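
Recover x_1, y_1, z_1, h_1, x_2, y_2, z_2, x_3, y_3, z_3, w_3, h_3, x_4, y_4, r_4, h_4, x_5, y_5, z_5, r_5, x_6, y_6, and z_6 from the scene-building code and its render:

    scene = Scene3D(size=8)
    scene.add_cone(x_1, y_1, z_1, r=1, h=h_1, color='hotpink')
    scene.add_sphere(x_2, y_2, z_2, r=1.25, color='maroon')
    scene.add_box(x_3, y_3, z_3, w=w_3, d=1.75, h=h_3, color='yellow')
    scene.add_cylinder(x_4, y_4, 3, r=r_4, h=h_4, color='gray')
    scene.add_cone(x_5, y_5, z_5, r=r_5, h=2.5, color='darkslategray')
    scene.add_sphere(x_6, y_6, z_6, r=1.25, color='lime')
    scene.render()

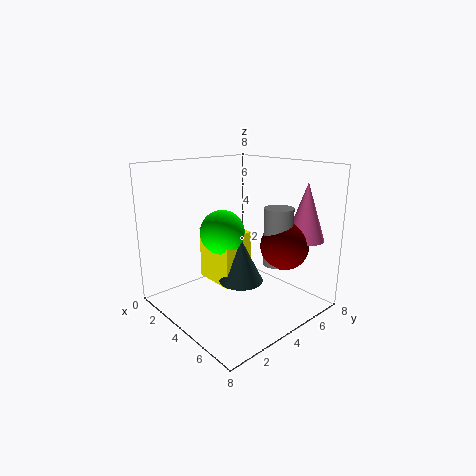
x_1 = 7
y_1 = 6
z_1 = 4.25
h_1 = 3
x_2 = 6.5
y_2 = 5
z_2 = 4
x_3 = 1.75
y_3 = 3
z_3 = 1.25
w_3 = 2.5
h_3 = 3
x_4 = 6.25
y_4 = 4.75
r_4 = 0.75
h_4 = 3
x_5 = 4.25
y_5 = 4
z_5 = 1.5
r_5 = 1.25
x_6 = 3.25
y_6 = 3.5
z_6 = 4.25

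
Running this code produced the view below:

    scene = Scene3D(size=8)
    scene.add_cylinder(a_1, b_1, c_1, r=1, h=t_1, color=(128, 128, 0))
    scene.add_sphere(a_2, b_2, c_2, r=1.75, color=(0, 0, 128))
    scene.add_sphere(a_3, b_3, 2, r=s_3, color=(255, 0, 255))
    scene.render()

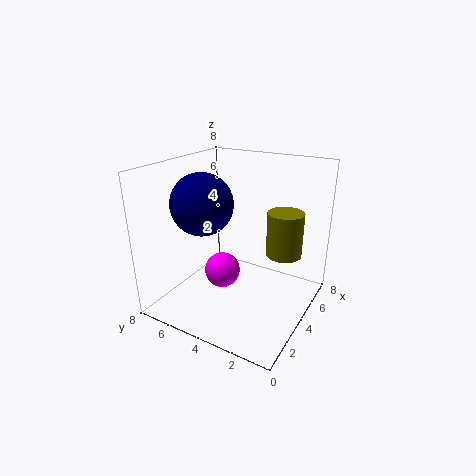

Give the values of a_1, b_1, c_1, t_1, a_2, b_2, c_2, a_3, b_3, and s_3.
a_1 = 5.25, b_1 = 1.75, c_1 = 3, t_1 = 2.5, a_2 = 3.5, b_2 = 6, c_2 = 5.75, a_3 = 3.5, b_3 = 4.75, s_3 = 1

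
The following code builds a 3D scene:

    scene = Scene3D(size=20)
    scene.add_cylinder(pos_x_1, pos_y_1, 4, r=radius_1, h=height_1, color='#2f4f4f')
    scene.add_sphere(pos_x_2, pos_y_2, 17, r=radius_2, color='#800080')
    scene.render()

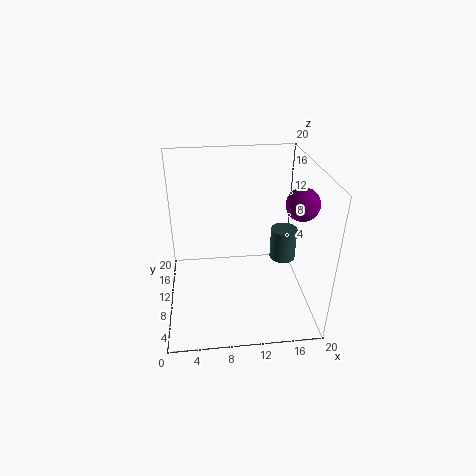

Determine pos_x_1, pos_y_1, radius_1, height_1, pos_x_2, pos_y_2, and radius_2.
pos_x_1 = 17.5, pos_y_1 = 13.5, radius_1 = 2, height_1 = 5, pos_x_2 = 17, pos_y_2 = 5, radius_2 = 2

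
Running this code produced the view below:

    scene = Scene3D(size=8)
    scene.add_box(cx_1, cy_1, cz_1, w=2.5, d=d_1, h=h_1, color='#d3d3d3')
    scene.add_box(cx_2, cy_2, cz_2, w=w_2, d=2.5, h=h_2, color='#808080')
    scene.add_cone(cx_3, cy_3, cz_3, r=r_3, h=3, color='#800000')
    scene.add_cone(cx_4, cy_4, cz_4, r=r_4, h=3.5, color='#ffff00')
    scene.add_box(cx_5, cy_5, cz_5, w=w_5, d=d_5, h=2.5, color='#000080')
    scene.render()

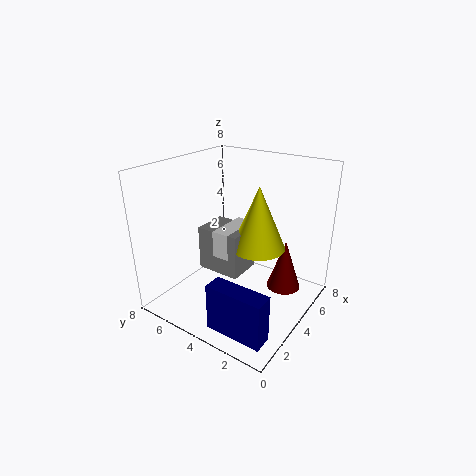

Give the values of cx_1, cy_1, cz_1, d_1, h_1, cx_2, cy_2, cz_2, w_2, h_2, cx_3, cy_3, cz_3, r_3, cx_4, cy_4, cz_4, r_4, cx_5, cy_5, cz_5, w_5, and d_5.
cx_1 = 3
cy_1 = 4
cz_1 = 3
d_1 = 1
h_1 = 1.5
cx_2 = 3
cy_2 = 3.5
cz_2 = 2
w_2 = 2
h_2 = 2.5
cx_3 = 6
cy_3 = 2
cz_3 = 0.5
r_3 = 1
cx_4 = 4.5
cy_4 = 3
cz_4 = 3.5
r_4 = 1.5
cx_5 = 0.5
cy_5 = 0.5
cz_5 = 0.5
w_5 = 1
d_5 = 3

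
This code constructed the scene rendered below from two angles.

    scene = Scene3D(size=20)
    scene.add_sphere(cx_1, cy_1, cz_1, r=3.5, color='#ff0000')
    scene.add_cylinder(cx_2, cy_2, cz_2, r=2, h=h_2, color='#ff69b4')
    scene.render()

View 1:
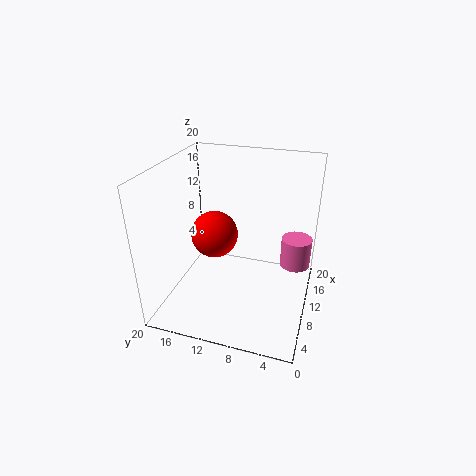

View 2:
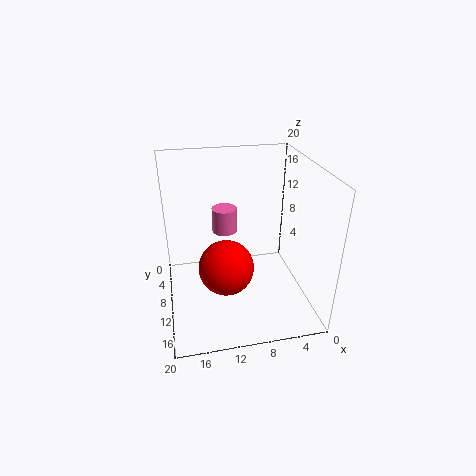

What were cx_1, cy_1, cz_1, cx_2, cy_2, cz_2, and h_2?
cx_1 = 12.5, cy_1 = 14.5, cz_1 = 8.5, cx_2 = 10.5, cy_2 = 2, cz_2 = 7, h_2 = 4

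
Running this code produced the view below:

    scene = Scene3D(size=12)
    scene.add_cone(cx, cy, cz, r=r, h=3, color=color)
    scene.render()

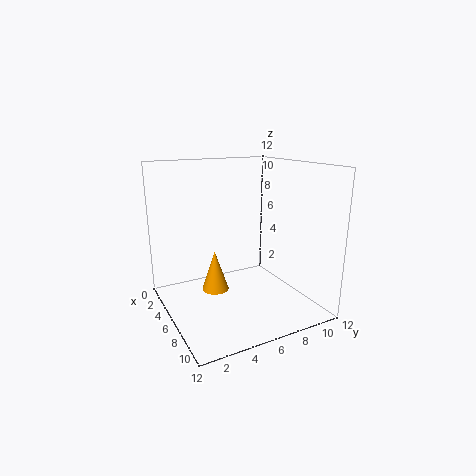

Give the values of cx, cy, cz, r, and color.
cx = 8, cy = 3, cz = 3, r = 1, color = 'orange'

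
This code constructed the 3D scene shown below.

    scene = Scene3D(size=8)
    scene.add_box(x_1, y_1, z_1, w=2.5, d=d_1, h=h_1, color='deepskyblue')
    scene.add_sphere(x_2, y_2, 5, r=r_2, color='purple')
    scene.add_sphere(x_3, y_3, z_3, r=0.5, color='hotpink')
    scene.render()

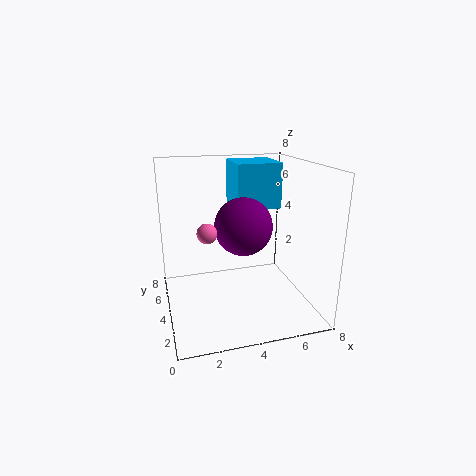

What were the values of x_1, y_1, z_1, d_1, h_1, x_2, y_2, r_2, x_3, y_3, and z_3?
x_1 = 4; y_1 = 4; z_1 = 5.5; d_1 = 2.5; h_1 = 2.5; x_2 = 4; y_2 = 3; r_2 = 1.5; x_3 = 2; y_3 = 2.5; z_3 = 5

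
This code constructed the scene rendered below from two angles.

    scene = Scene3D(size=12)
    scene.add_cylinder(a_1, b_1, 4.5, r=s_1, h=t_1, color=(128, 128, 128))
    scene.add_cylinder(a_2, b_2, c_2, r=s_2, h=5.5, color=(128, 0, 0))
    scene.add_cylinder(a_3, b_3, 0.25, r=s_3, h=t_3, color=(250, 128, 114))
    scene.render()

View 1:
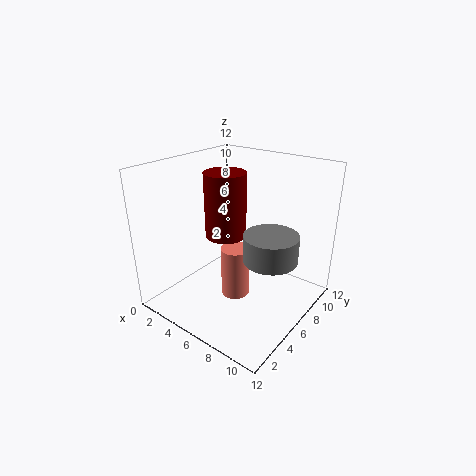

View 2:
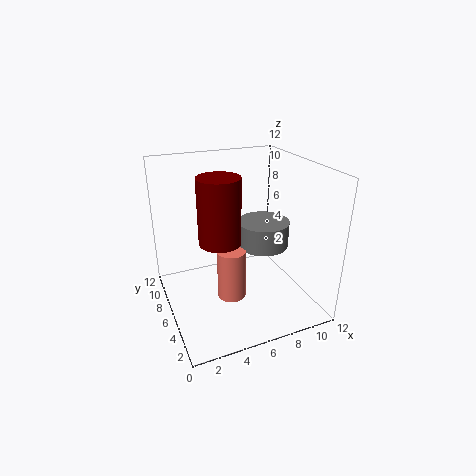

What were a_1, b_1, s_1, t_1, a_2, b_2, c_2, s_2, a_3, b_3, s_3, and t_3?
a_1 = 8.75
b_1 = 6.75
s_1 = 2.25
t_1 = 2.25
a_2 = 4.5
b_2 = 6.25
c_2 = 5.75
s_2 = 1.75
a_3 = 5.5
b_3 = 6.25
s_3 = 1.25
t_3 = 4.5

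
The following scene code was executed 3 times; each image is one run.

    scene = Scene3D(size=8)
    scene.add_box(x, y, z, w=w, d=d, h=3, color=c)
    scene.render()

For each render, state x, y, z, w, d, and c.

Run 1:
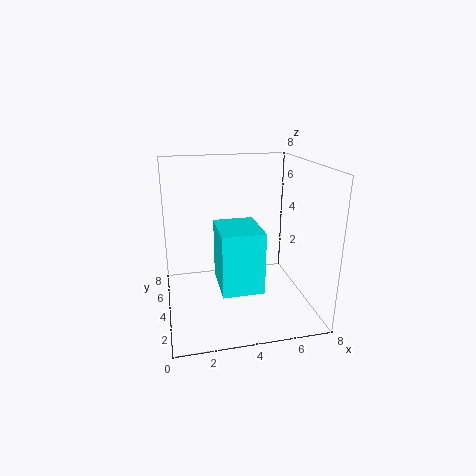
x = 2.5, y = 0.5, z = 2.5, w = 2, d = 2.5, c = 'cyan'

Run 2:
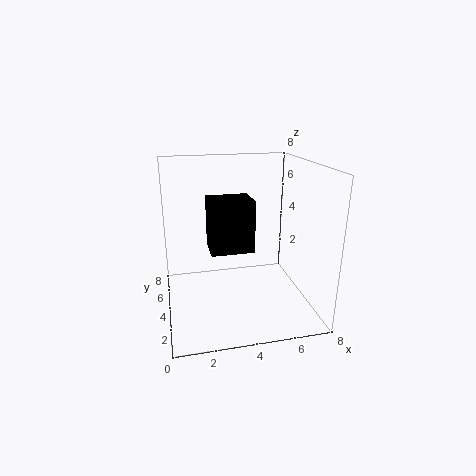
x = 2.5, y = 4, z = 3, w = 2.5, d = 2, c = 'black'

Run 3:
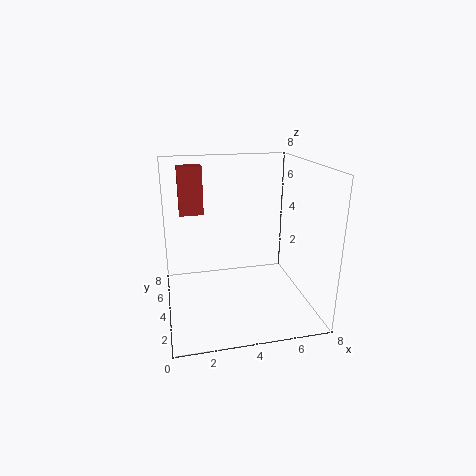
x = 1, y = 7, z = 4.5, w = 1.5, d = 1, c = 'brown'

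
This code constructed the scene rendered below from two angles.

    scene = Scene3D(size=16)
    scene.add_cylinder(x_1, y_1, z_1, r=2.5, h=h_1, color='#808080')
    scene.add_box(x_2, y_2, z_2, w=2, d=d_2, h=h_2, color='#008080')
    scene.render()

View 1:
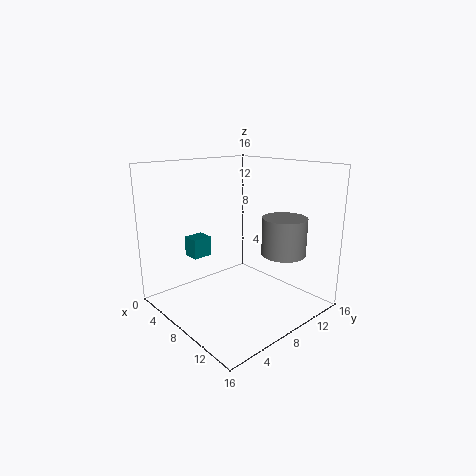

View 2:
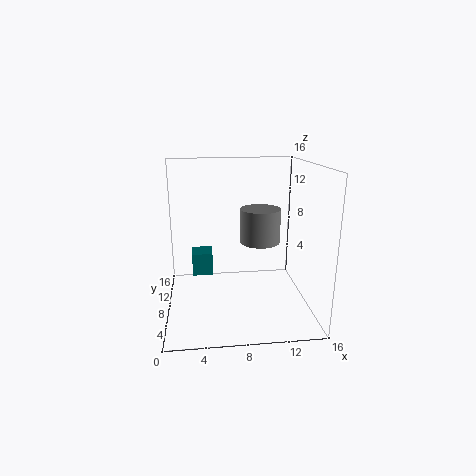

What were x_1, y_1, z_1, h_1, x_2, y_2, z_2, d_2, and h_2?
x_1 = 11.25; y_1 = 12; z_1 = 6; h_1 = 4.25; x_2 = 3; y_2 = 4.25; z_2 = 5.5; d_2 = 2.25; h_2 = 2.25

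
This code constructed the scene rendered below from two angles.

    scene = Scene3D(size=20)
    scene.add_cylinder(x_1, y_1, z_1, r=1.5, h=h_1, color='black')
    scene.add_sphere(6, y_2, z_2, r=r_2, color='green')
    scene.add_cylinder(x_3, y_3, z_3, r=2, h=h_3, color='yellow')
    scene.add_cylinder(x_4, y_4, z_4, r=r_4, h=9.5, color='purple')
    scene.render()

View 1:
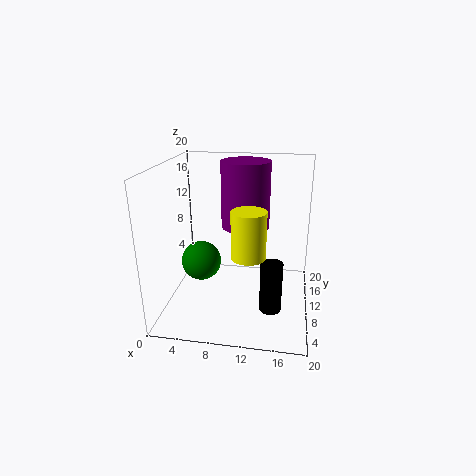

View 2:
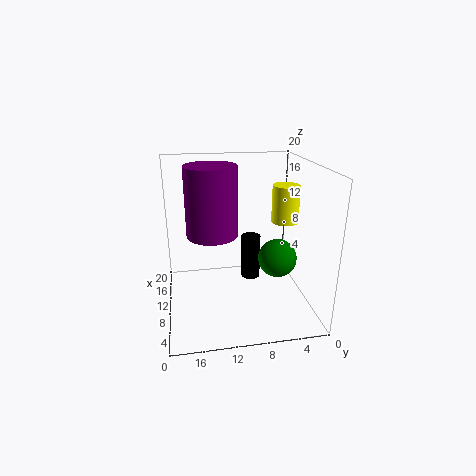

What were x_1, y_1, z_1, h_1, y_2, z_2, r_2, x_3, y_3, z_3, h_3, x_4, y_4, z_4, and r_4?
x_1 = 15; y_1 = 7; z_1 = 1; h_1 = 7; y_2 = 5.5; z_2 = 8.5; r_2 = 2.5; x_3 = 12.5; y_3 = 2.5; z_3 = 11; h_3 = 5.5; x_4 = 10.5; y_4 = 13.5; z_4 = 10.5; r_4 = 3.5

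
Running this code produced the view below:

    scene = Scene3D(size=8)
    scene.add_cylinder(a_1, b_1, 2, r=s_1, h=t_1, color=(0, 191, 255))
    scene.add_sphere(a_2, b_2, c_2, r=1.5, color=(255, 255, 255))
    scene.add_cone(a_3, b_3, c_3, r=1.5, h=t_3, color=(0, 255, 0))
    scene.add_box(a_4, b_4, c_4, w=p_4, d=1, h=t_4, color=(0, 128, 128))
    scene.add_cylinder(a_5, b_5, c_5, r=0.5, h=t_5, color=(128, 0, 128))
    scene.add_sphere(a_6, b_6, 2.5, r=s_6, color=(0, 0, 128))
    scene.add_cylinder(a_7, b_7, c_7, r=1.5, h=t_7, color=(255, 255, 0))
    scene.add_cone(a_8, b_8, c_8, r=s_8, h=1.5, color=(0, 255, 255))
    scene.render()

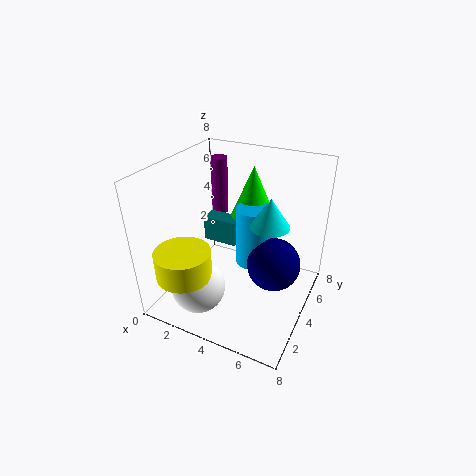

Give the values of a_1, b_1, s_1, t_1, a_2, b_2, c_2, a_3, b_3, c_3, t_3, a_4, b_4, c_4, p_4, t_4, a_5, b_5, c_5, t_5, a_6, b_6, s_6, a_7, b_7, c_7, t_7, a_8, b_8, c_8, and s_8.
a_1 = 4.5
b_1 = 5
s_1 = 1
t_1 = 3.5
a_2 = 2.5
b_2 = 2
c_2 = 1.5
a_3 = 4
b_3 = 6
c_3 = 4
t_3 = 3.5
a_4 = 1.5
b_4 = 4.5
c_4 = 3
p_4 = 2
t_4 = 1.5
a_5 = 1.5
b_5 = 6.5
c_5 = 4
t_5 = 3.5
a_6 = 6
b_6 = 4.5
s_6 = 1.5
a_7 = 2
b_7 = 1.5
c_7 = 2.5
t_7 = 1.5
a_8 = 6
b_8 = 3.5
c_8 = 5.5
s_8 = 1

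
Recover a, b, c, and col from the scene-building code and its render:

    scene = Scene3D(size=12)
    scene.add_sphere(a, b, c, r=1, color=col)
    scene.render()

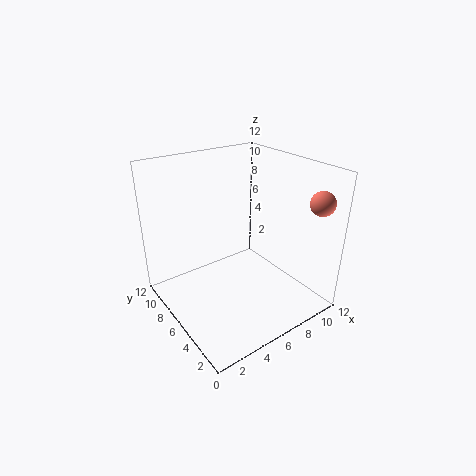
a = 11; b = 1.75; c = 9.25; col = 'salmon'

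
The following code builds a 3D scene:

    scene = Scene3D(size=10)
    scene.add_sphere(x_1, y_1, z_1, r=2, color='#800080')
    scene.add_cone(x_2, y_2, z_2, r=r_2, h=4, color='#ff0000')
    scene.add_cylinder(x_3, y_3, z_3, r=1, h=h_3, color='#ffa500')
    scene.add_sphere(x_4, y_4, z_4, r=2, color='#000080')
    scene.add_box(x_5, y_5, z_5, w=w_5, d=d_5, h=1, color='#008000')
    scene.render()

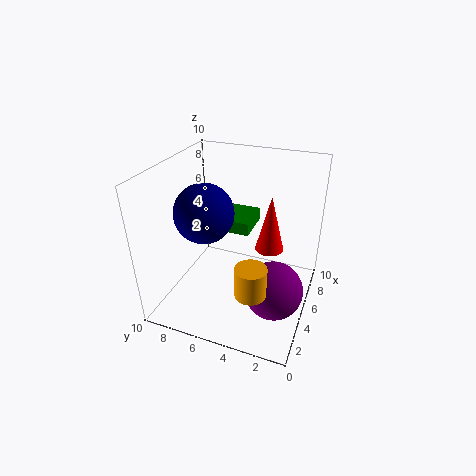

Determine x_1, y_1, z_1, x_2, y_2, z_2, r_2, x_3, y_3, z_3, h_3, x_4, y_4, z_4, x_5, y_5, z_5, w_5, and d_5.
x_1 = 4; y_1 = 2; z_1 = 2; x_2 = 6; y_2 = 3; z_2 = 4; r_2 = 1; x_3 = 2; y_3 = 3; z_3 = 3; h_3 = 2; x_4 = 4; y_4 = 7; z_4 = 7; x_5 = 7; y_5 = 5; z_5 = 4; w_5 = 3; d_5 = 3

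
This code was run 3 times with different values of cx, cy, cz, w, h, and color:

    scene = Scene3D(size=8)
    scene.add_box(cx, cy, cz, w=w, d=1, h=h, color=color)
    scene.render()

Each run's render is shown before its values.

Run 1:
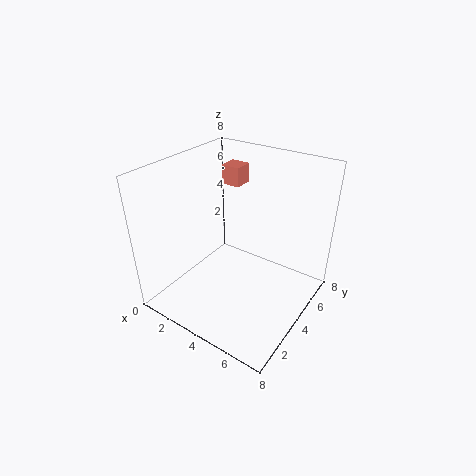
cx = 3, cy = 4, cz = 7, w = 1, h = 1, color = 'salmon'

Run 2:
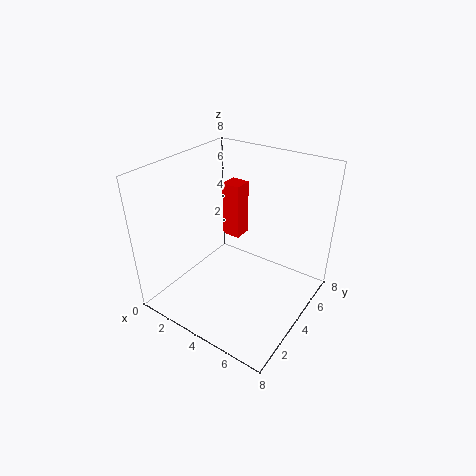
cx = 3, cy = 4, cz = 4, w = 1, h = 3, color = 'red'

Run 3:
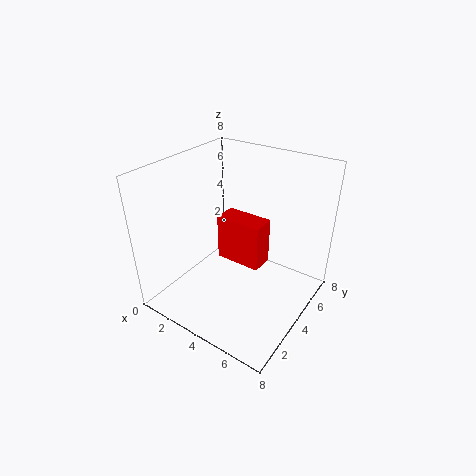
cx = 5, cy = 1, cz = 5, w = 2, h = 2, color = 'red'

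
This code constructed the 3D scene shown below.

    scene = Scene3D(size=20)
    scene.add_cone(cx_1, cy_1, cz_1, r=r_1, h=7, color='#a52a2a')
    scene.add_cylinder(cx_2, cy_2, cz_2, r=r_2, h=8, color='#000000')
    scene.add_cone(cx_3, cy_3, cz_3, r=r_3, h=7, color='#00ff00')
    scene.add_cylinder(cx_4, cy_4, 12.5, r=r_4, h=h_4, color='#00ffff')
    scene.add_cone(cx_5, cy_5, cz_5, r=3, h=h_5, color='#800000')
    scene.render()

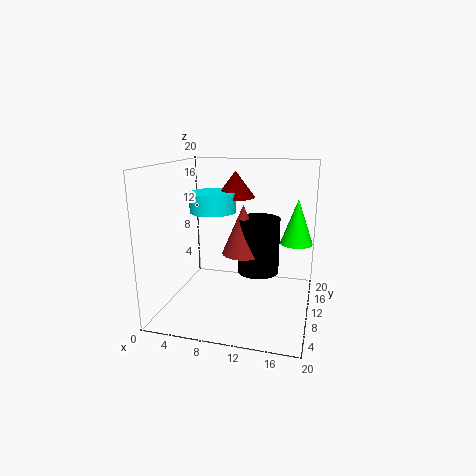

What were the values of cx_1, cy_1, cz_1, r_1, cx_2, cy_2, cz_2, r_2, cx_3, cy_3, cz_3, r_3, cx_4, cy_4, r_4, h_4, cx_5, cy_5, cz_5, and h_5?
cx_1 = 10.5, cy_1 = 11, cz_1 = 7.5, r_1 = 3, cx_2 = 12.5, cy_2 = 12, cz_2 = 4.5, r_2 = 3, cx_3 = 17.5, cy_3 = 17, cz_3 = 7.5, r_3 = 2.5, cx_4 = 5, cy_4 = 14, r_4 = 3.5, h_4 = 3, cx_5 = 8, cy_5 = 16, cz_5 = 14.5, h_5 = 4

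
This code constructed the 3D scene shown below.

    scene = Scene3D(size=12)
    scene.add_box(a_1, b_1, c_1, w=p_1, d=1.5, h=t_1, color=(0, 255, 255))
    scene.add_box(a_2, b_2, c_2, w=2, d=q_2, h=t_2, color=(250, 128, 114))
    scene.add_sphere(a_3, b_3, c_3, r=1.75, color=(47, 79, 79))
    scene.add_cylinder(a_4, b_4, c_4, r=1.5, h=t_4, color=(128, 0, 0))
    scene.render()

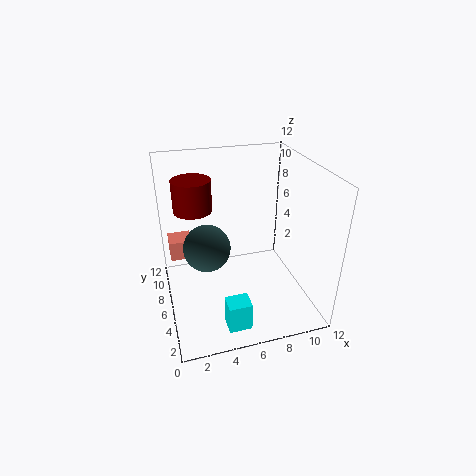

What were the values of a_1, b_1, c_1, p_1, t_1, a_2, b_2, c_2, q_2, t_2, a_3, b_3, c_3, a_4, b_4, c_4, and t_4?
a_1 = 3.75; b_1 = 0.5; c_1 = 1.25; p_1 = 1.75; t_1 = 2.25; a_2 = 0.5; b_2 = 8.25; c_2 = 3.25; q_2 = 2; t_2 = 1.75; a_3 = 3; b_3 = 4; c_3 = 6.75; a_4 = 2.5; b_4 = 6.5; c_4 = 8.75; t_4 = 2.5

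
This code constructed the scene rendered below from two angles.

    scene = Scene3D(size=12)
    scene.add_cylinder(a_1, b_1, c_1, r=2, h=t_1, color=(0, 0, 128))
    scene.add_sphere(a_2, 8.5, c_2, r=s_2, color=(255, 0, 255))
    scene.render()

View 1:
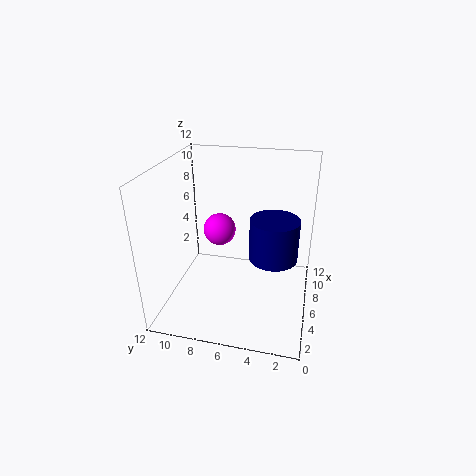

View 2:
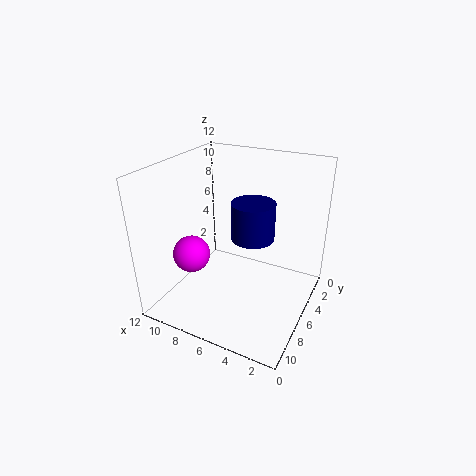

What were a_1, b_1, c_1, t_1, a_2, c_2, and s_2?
a_1 = 6; b_1 = 3; c_1 = 4.5; t_1 = 3.5; a_2 = 9; c_2 = 5; s_2 = 1.5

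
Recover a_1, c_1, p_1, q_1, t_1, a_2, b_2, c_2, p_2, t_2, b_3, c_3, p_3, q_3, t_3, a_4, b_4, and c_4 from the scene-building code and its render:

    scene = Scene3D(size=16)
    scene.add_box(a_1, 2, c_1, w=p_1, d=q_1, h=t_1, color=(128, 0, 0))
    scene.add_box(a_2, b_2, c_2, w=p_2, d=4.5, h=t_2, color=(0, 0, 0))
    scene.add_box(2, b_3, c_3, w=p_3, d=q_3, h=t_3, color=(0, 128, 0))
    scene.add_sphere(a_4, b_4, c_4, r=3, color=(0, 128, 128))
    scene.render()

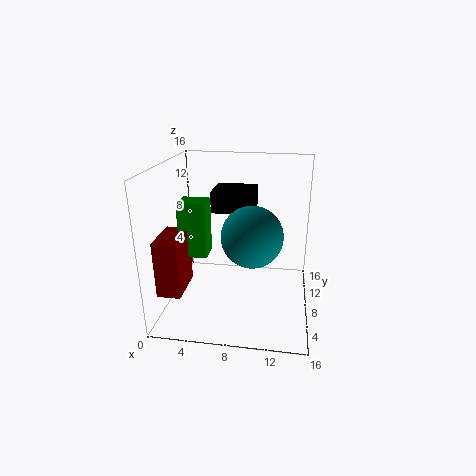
a_1 = 0.5; c_1 = 3.5; p_1 = 2.5; q_1 = 4.5; t_1 = 6; a_2 = 4.5; b_2 = 10; c_2 = 10; p_2 = 5; t_2 = 2.5; b_3 = 5.5; c_3 = 6.5; p_3 = 3; q_3 = 2.5; t_3 = 6; a_4 = 10; b_4 = 4; c_4 = 10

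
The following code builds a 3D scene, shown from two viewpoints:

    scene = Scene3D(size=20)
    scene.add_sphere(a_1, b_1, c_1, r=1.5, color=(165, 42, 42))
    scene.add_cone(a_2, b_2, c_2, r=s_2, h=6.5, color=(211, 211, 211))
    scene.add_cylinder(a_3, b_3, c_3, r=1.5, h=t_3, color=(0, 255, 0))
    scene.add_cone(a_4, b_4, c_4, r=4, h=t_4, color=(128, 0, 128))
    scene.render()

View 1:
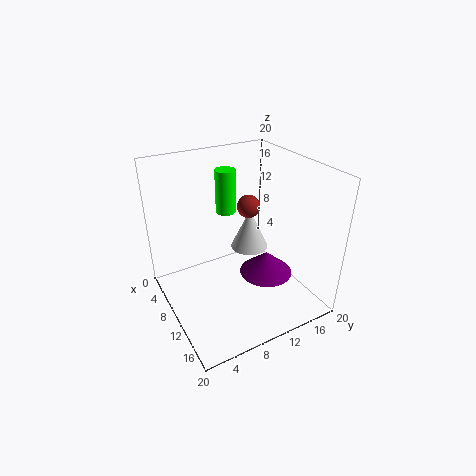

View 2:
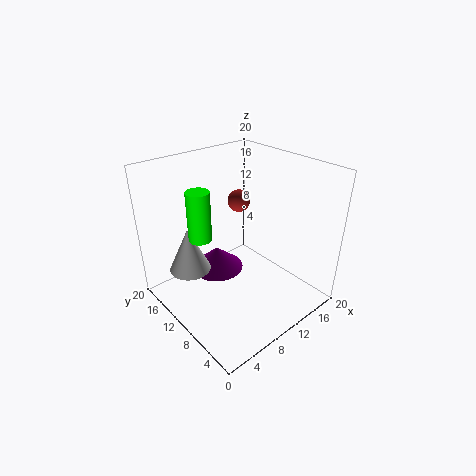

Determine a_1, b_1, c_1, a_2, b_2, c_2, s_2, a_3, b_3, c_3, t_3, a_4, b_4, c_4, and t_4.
a_1 = 11; b_1 = 11; c_1 = 15; a_2 = 5; b_2 = 15; c_2 = 4.5; s_2 = 3; a_3 = 4.5; b_3 = 11; c_3 = 11.5; t_3 = 6.5; a_4 = 10; b_4 = 15; c_4 = 2.5; t_4 = 3.5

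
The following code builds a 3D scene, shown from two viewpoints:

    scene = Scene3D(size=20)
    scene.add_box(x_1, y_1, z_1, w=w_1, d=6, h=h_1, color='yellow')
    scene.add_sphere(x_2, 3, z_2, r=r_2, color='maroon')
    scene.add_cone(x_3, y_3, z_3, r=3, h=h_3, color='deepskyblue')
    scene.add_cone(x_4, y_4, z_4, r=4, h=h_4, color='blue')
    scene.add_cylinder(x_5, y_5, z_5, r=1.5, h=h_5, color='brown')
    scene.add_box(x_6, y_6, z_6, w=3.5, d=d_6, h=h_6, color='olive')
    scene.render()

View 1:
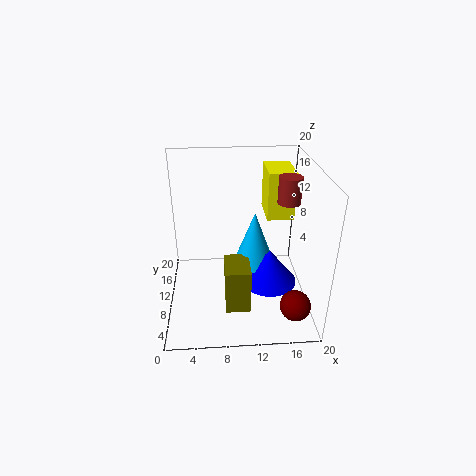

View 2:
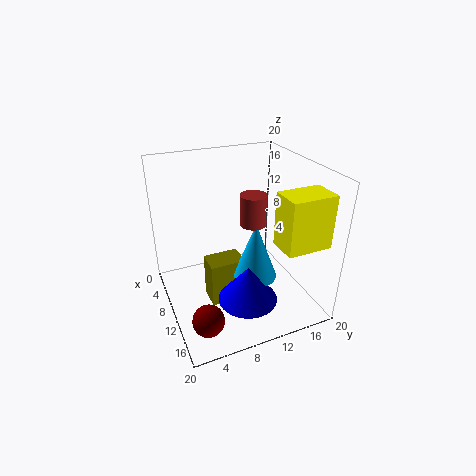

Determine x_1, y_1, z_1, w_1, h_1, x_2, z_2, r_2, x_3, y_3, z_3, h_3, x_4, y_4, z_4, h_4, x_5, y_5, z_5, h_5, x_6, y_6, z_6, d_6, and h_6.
x_1 = 14.5; y_1 = 13; z_1 = 11; w_1 = 4; h_1 = 7; x_2 = 17; z_2 = 3.5; r_2 = 2; x_3 = 12.5; y_3 = 11.5; z_3 = 5; h_3 = 8; x_4 = 14.5; y_4 = 9.5; z_4 = 3; h_4 = 5; x_5 = 16.5; y_5 = 9; z_5 = 15.5; h_5 = 3.5; x_6 = 8; y_6 = 5.5; z_6 = 0.5; d_6 = 5; h_6 = 6.5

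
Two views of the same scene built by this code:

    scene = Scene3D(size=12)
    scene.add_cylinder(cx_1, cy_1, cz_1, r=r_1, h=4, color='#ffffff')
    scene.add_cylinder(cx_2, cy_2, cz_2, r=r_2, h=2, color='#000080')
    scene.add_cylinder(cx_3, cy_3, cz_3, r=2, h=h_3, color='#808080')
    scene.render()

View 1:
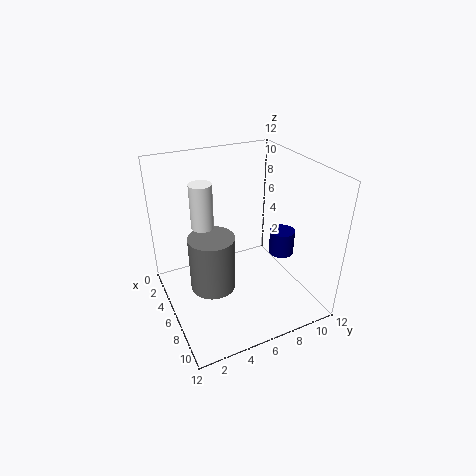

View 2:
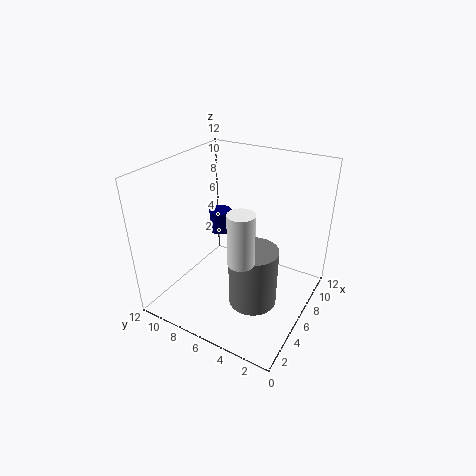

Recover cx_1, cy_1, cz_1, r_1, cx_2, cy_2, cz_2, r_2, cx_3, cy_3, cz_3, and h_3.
cx_1 = 3; cy_1 = 4; cz_1 = 6; r_1 = 1; cx_2 = 8; cy_2 = 9; cz_2 = 5; r_2 = 1; cx_3 = 5; cy_3 = 4; cz_3 = 1; h_3 = 5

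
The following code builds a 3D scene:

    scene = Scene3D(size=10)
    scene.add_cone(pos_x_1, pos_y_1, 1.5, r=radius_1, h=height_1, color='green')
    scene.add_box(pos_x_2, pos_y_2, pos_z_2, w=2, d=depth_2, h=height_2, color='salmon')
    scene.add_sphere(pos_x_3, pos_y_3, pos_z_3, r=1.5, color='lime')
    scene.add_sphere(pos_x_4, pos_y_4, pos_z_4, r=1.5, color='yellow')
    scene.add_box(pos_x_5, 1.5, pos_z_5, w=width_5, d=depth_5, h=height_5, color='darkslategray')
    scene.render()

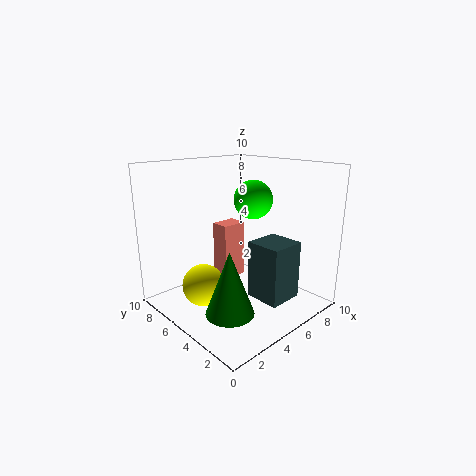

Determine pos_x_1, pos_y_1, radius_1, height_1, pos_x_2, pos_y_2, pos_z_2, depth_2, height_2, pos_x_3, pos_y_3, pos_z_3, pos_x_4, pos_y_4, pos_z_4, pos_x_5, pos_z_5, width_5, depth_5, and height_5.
pos_x_1 = 2, pos_y_1 = 2.5, radius_1 = 1.5, height_1 = 4, pos_x_2 = 6, pos_y_2 = 7.5, pos_z_2 = 0.5, depth_2 = 1.5, height_2 = 4.5, pos_x_3 = 8, pos_y_3 = 6.5, pos_z_3 = 7, pos_x_4 = 3, pos_y_4 = 6.5, pos_z_4 = 1.5, pos_x_5 = 5, pos_z_5 = 1, width_5 = 2.5, depth_5 = 2.5, height_5 = 4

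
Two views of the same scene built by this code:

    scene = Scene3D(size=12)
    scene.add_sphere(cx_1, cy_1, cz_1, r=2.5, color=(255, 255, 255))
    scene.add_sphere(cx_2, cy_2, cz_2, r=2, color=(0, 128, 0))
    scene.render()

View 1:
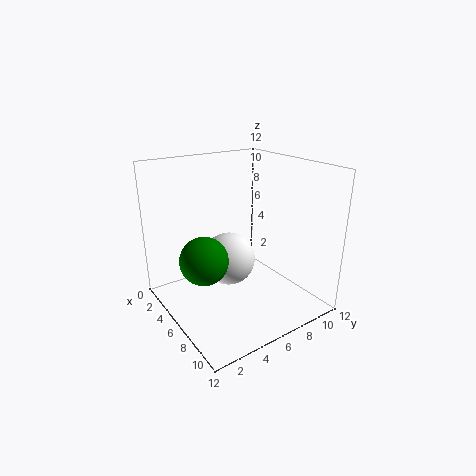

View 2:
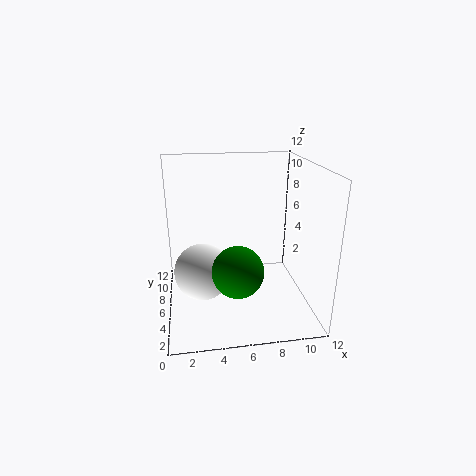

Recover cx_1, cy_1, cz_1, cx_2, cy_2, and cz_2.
cx_1 = 3, cy_1 = 7, cz_1 = 2.5, cx_2 = 5.5, cy_2 = 3, cz_2 = 4.5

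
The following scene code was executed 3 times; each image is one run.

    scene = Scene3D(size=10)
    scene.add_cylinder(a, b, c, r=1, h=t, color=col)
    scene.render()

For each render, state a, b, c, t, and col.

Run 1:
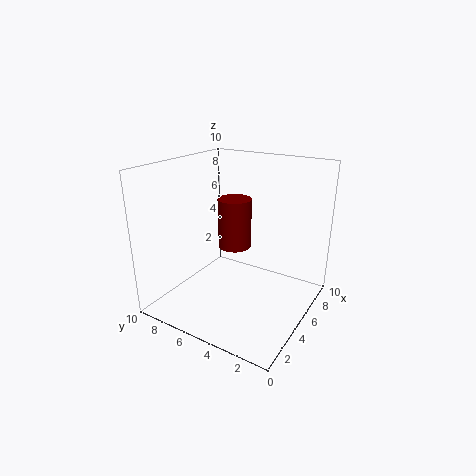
a = 3, b = 4, c = 5.5, t = 3, col = 'maroon'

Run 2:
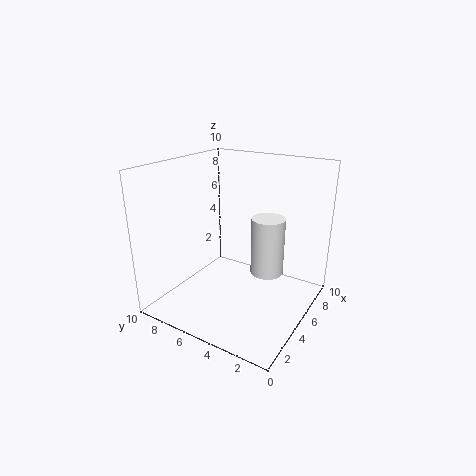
a = 3.5, b = 2, c = 4, t = 3.5, col = 'white'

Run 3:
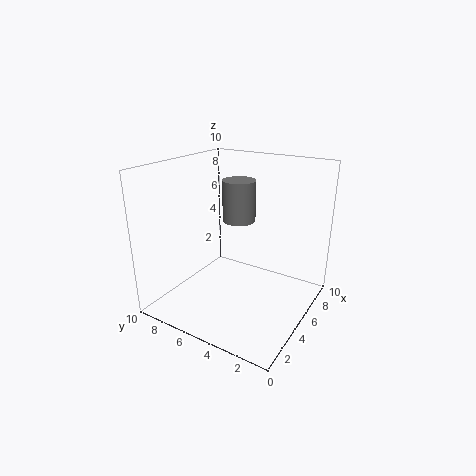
a = 3.5, b = 4, c = 7, t = 2.5, col = 'gray'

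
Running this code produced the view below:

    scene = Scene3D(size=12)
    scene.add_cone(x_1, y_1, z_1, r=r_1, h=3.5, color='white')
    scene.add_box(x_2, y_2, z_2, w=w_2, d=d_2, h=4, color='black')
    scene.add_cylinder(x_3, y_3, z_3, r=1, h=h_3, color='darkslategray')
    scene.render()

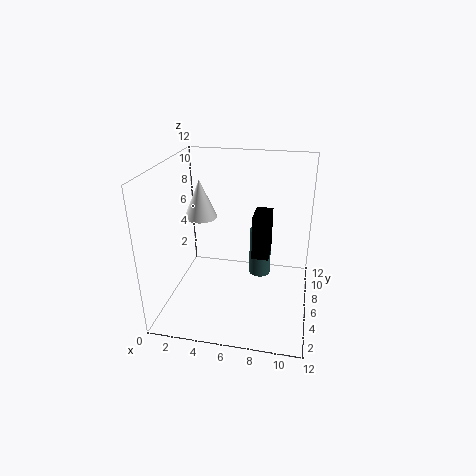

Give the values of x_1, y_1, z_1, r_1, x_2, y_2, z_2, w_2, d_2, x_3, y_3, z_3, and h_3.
x_1 = 2, y_1 = 8.5, z_1 = 6.5, r_1 = 1.5, x_2 = 7, y_2 = 7, z_2 = 3.5, w_2 = 1.5, d_2 = 2.5, x_3 = 7.5, y_3 = 9, z_3 = 1, h_3 = 4.5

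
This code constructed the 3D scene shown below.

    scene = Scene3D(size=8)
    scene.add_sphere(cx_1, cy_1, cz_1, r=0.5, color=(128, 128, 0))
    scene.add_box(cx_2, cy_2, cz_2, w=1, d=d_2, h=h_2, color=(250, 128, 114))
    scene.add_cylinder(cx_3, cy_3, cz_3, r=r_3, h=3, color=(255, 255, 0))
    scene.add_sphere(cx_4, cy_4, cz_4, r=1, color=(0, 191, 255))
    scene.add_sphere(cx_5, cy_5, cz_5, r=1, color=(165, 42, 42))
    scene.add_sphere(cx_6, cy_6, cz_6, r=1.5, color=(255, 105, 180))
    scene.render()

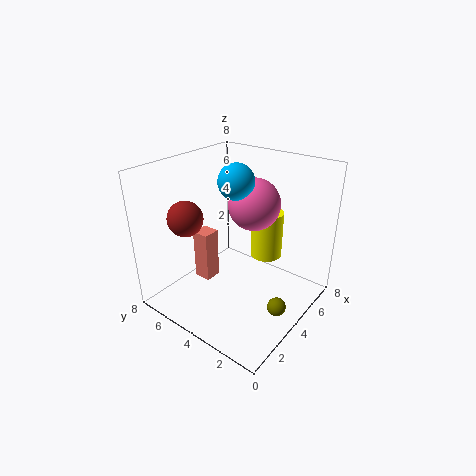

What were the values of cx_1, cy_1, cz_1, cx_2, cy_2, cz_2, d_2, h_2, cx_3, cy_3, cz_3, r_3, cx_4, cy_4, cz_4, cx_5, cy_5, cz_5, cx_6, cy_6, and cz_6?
cx_1 = 3.5; cy_1 = 1; cz_1 = 1; cx_2 = 3; cy_2 = 5.5; cz_2 = 1; d_2 = 1; h_2 = 3; cx_3 = 7; cy_3 = 4; cz_3 = 1.5; r_3 = 1; cx_4 = 4.5; cy_4 = 4.5; cz_4 = 7; cx_5 = 2.5; cy_5 = 6.5; cz_5 = 5; cx_6 = 5.5; cy_6 = 4; cz_6 = 5.5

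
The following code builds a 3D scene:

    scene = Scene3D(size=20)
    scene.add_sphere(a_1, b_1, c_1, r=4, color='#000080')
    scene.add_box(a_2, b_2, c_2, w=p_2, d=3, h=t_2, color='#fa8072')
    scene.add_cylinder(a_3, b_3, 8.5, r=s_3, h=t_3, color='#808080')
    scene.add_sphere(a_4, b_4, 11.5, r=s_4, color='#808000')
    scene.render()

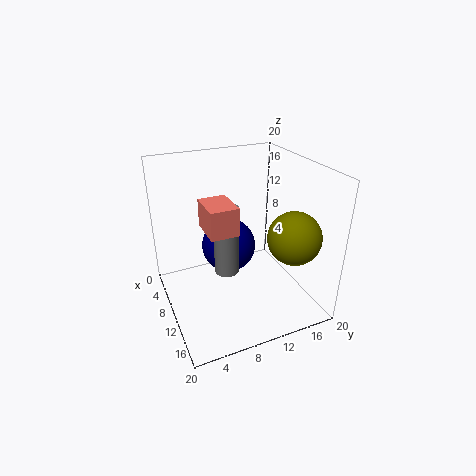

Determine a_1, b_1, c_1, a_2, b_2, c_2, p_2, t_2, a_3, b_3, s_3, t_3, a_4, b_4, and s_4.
a_1 = 6.5
b_1 = 10
c_1 = 7
a_2 = 15.5
b_2 = 3
c_2 = 16
p_2 = 4
t_2 = 3
a_3 = 14.5
b_3 = 6.5
s_3 = 1.5
t_3 = 8.5
a_4 = 15.5
b_4 = 15.5
s_4 = 3.5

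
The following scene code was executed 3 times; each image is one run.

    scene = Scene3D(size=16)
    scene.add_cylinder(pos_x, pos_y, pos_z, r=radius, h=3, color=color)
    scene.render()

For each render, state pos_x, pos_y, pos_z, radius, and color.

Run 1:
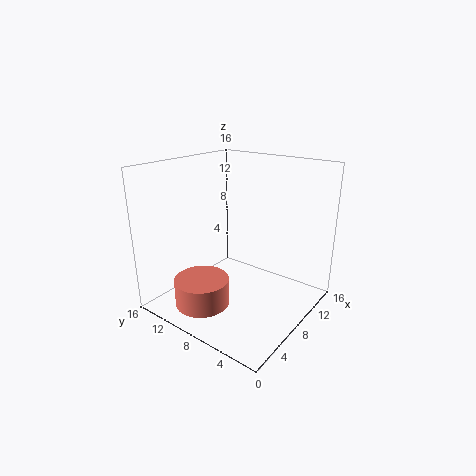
pos_x = 4; pos_y = 10; pos_z = 1; radius = 3; color = 'salmon'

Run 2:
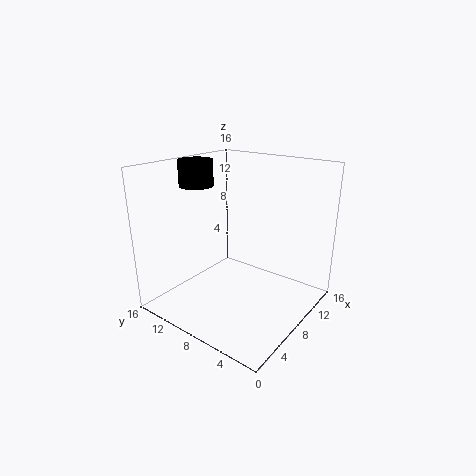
pos_x = 8; pos_y = 14; pos_z = 13; radius = 2; color = 'black'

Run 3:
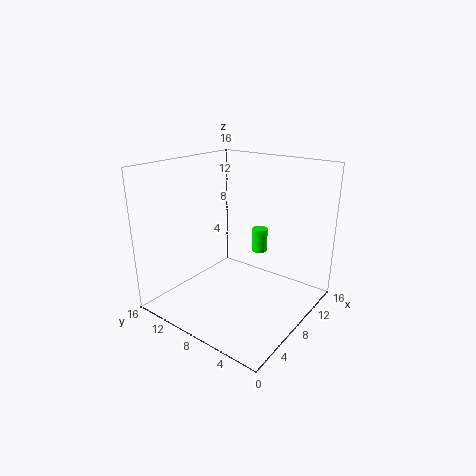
pos_x = 14; pos_y = 9; pos_z = 4; radius = 1; color = 'lime'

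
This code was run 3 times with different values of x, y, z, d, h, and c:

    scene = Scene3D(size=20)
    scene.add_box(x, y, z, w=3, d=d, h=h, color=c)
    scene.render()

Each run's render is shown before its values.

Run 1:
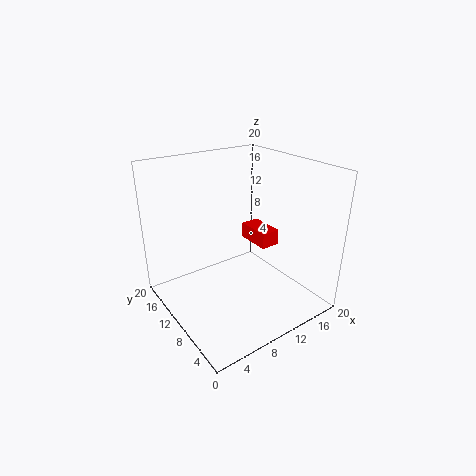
x = 15.5; y = 11; z = 6; d = 5.5; h = 2.5; c = 'red'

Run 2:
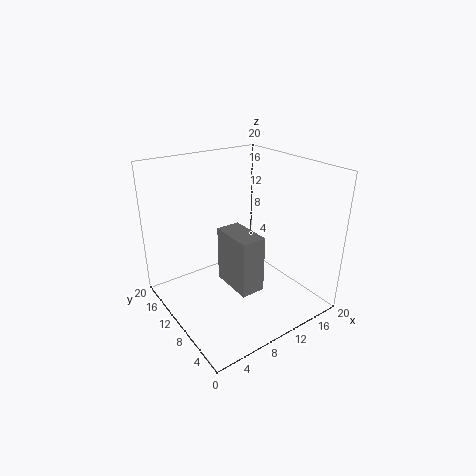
x = 5.5; y = 2.5; z = 6.5; d = 5.5; h = 7; c = 'gray'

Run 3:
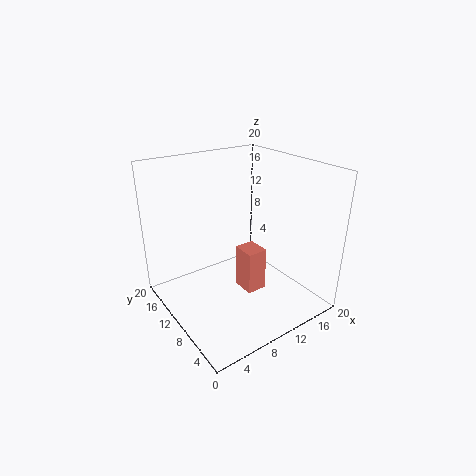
x = 11; y = 8.5; z = 1; d = 3.5; h = 6.5; c = 'salmon'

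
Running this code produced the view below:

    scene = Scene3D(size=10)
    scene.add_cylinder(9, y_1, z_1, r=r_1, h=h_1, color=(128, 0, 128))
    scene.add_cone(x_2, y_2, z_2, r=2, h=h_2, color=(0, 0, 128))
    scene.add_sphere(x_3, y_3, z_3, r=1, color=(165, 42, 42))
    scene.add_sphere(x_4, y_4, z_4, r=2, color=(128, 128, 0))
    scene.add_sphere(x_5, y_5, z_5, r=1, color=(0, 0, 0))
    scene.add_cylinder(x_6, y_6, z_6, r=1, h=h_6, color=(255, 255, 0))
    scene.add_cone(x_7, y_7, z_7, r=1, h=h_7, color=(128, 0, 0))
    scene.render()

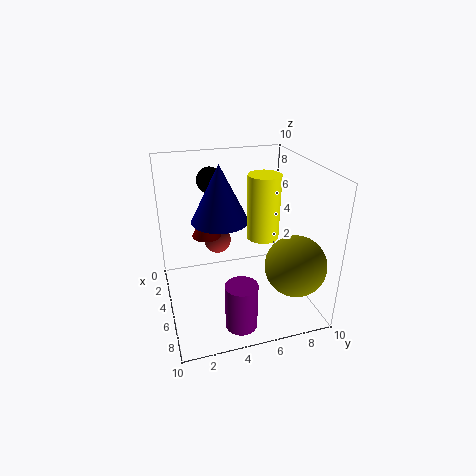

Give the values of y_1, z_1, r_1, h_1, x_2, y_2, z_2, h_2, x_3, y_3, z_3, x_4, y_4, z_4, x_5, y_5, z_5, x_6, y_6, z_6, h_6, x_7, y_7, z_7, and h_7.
y_1 = 4
z_1 = 1
r_1 = 1
h_1 = 3
x_2 = 4
y_2 = 4
z_2 = 6
h_2 = 4
x_3 = 3
y_3 = 4
z_3 = 4
x_4 = 8
y_4 = 8
z_4 = 4
x_5 = 1
y_5 = 4
z_5 = 8
x_6 = 7
y_6 = 6
z_6 = 6
h_6 = 4
x_7 = 4
y_7 = 3
z_7 = 5
h_7 = 2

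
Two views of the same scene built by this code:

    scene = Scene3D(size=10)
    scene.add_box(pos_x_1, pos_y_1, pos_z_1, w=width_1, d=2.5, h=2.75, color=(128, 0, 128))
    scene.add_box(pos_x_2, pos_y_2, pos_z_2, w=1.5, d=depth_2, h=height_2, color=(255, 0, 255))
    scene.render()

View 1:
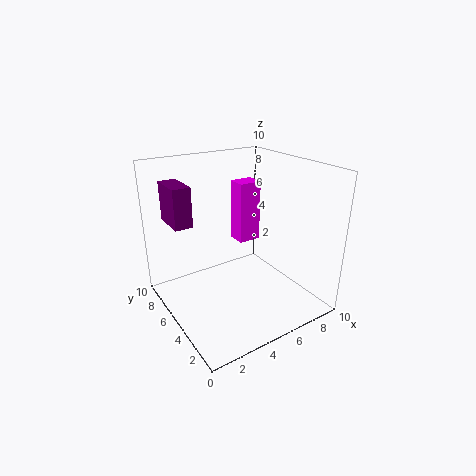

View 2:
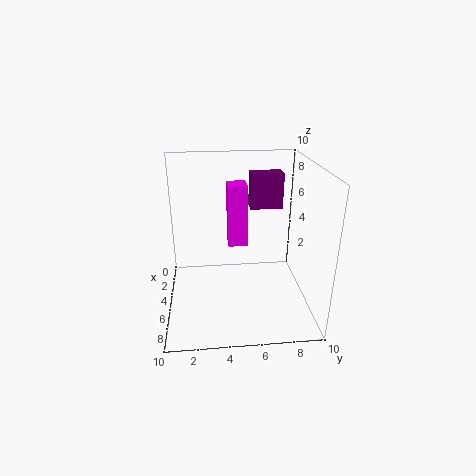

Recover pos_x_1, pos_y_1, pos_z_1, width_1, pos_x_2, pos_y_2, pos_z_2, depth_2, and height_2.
pos_x_1 = 1
pos_y_1 = 6.25
pos_z_1 = 6
width_1 = 1.25
pos_x_2 = 4.75
pos_y_2 = 4.25
pos_z_2 = 5
depth_2 = 1.25
height_2 = 4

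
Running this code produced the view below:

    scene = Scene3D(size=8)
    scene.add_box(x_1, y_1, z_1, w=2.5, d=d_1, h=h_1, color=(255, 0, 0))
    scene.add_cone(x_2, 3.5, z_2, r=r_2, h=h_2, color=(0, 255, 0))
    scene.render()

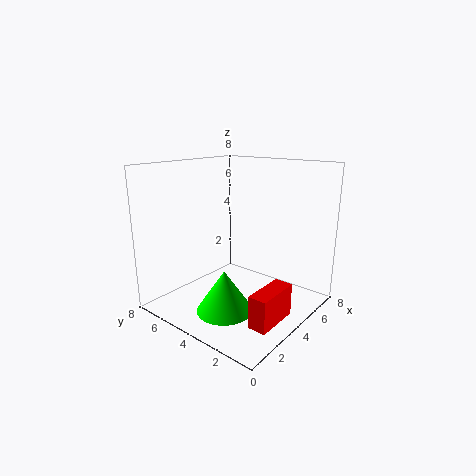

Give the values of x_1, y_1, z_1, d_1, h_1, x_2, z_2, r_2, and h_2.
x_1 = 2
y_1 = 0.75
z_1 = 0.25
d_1 = 1
h_1 = 1.75
x_2 = 2.25
z_2 = 0.5
r_2 = 1.5
h_2 = 2.25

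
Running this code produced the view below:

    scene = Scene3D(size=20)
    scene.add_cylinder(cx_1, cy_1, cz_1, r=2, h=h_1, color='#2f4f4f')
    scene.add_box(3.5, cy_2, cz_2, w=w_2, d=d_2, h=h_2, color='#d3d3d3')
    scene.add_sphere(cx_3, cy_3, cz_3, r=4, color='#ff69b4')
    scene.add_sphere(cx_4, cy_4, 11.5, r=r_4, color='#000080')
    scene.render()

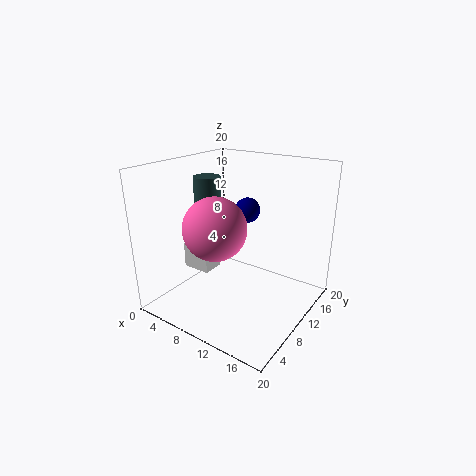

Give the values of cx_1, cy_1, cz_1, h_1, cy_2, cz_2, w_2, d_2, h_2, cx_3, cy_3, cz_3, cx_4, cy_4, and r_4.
cx_1 = 3.5; cy_1 = 11.5; cz_1 = 8; h_1 = 9.5; cy_2 = 6; cz_2 = 5.5; w_2 = 4; d_2 = 3; h_2 = 3.5; cx_3 = 10; cy_3 = 5; cz_3 = 13; cx_4 = 7; cy_4 = 17; r_4 = 2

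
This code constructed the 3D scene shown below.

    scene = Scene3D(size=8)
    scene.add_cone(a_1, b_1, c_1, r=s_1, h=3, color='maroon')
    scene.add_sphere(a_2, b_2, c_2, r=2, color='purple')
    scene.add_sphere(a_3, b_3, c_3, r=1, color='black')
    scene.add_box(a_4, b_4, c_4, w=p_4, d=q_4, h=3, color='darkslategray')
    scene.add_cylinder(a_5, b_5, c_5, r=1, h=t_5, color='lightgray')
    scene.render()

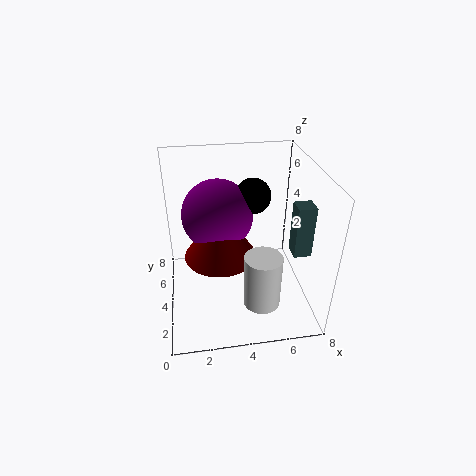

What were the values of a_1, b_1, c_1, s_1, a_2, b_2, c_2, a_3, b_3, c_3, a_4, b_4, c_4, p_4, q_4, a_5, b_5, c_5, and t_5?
a_1 = 3, b_1 = 4, c_1 = 3, s_1 = 2, a_2 = 3, b_2 = 5, c_2 = 5, a_3 = 5, b_3 = 5, c_3 = 6, a_4 = 7, b_4 = 3, c_4 = 3, p_4 = 1, q_4 = 1, a_5 = 5, b_5 = 2, c_5 = 1, t_5 = 3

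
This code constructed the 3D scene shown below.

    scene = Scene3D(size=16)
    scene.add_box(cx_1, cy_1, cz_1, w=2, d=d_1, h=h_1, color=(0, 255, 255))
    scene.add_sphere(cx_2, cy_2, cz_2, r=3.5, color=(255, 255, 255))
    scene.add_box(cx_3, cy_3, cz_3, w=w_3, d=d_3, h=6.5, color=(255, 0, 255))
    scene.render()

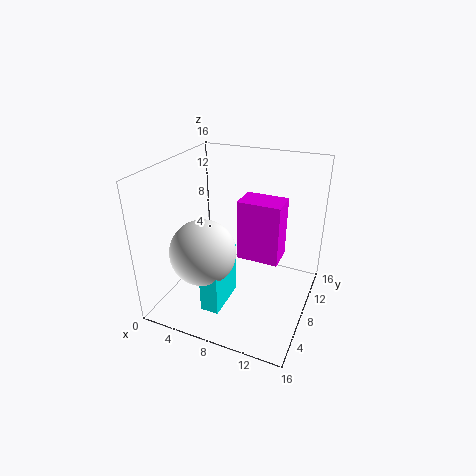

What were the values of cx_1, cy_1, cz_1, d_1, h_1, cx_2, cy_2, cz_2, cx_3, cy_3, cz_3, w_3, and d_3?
cx_1 = 6
cy_1 = 2.5
cz_1 = 1.5
d_1 = 5
h_1 = 6
cx_2 = 5.5
cy_2 = 4.5
cz_2 = 7.5
cx_3 = 8.5
cy_3 = 6.5
cz_3 = 6.5
w_3 = 4.5
d_3 = 3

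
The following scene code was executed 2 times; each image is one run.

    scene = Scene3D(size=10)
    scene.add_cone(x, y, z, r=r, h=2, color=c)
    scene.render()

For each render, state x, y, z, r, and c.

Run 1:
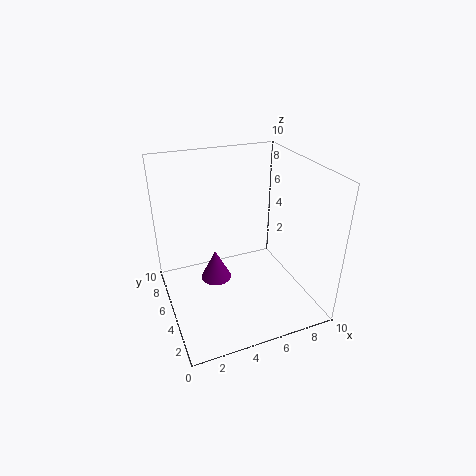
x = 3; y = 4; z = 3; r = 1; c = 'purple'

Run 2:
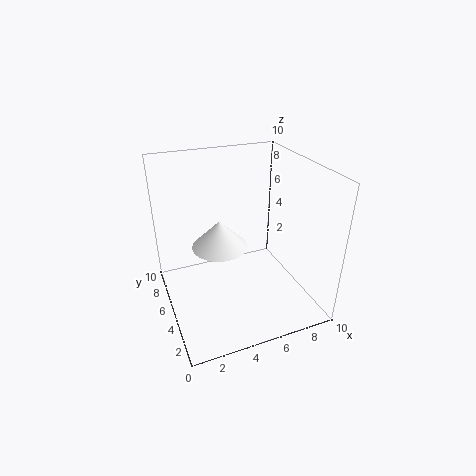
x = 4; y = 6; z = 4; r = 2; c = 'white'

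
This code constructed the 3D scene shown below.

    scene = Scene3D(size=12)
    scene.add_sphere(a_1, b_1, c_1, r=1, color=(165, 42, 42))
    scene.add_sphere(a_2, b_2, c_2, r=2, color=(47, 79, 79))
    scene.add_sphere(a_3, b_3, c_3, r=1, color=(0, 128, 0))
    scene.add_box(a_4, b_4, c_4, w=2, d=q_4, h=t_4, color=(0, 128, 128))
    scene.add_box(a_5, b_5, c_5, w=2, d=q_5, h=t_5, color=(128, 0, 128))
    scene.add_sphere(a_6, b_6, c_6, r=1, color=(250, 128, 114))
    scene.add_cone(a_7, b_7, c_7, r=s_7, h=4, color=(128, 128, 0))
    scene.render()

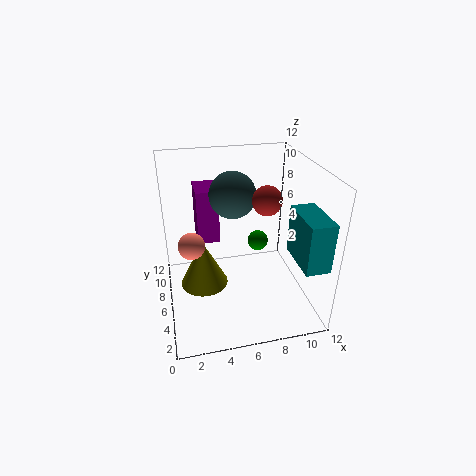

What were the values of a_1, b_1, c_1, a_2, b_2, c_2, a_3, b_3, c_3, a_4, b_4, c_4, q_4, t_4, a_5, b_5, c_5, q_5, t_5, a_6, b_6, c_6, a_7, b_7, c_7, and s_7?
a_1 = 7, b_1 = 2, c_1 = 11, a_2 = 6, b_2 = 8, c_2 = 9, a_3 = 9, b_3 = 10, c_3 = 3, a_4 = 10, b_4 = 1, c_4 = 5, q_4 = 4, t_4 = 4, a_5 = 3, b_5 = 9, c_5 = 4, q_5 = 3, t_5 = 5, a_6 = 2, b_6 = 4, c_6 = 7, a_7 = 3, b_7 = 6, c_7 = 2, s_7 = 2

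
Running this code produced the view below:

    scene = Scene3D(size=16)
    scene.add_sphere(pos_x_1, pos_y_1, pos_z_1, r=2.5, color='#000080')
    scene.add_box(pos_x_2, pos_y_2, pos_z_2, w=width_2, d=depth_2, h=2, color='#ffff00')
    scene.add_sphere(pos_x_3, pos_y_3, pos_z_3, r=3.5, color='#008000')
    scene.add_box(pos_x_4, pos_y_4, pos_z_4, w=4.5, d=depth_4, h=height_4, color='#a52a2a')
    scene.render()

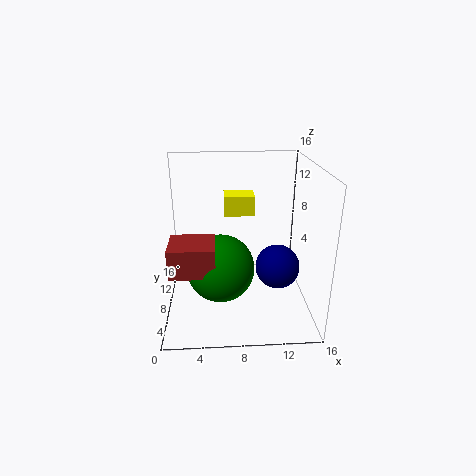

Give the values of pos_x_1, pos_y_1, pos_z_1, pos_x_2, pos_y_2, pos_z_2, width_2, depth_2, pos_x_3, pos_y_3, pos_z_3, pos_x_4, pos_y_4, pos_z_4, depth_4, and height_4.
pos_x_1 = 12.5, pos_y_1 = 7.5, pos_z_1 = 4.5, pos_x_2 = 6.5, pos_y_2 = 5.5, pos_z_2 = 11.5, width_2 = 3, depth_2 = 2.5, pos_x_3 = 6, pos_y_3 = 5, pos_z_3 = 6, pos_x_4 = 1, pos_y_4 = 2, pos_z_4 = 6.5, depth_4 = 4, height_4 = 3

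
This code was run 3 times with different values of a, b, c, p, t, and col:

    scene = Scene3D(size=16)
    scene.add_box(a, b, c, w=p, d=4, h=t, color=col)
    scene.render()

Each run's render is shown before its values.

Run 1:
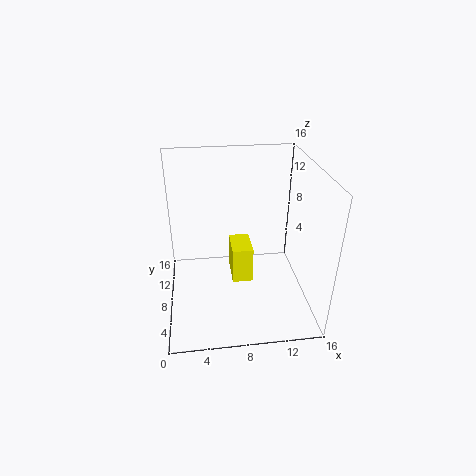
a = 7.5; b = 9; c = 1; p = 2.5; t = 4.5; col = 'yellow'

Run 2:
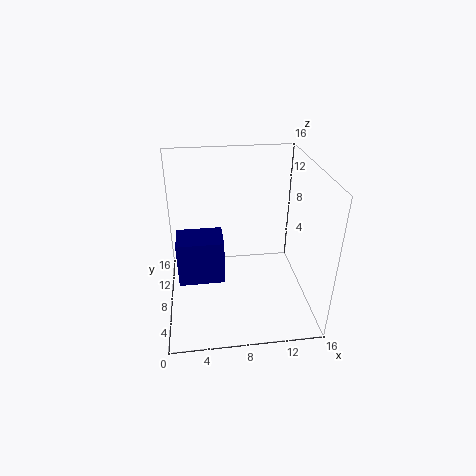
a = 1; b = 8.5; c = 1.5; p = 5.5; t = 5.5; col = 'navy'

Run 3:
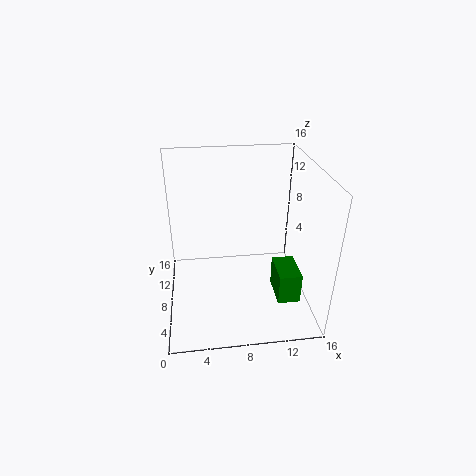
a = 12; b = 4; c = 1.5; p = 2.5; t = 3.5; col = 'green'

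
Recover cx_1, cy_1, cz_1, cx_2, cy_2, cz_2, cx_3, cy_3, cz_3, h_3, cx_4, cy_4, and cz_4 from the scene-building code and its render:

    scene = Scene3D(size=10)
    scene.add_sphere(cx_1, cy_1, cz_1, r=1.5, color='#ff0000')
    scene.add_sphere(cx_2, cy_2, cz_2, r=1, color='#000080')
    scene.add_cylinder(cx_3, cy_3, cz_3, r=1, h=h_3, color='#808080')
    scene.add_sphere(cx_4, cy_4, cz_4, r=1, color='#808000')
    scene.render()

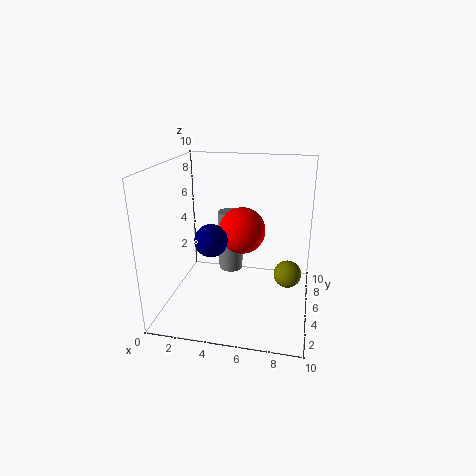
cx_1 = 5.5
cy_1 = 4
cz_1 = 6
cx_2 = 4
cy_2 = 2
cz_2 = 6
cx_3 = 3.5
cy_3 = 9
cz_3 = 0.5
h_3 = 5
cx_4 = 8.5
cy_4 = 6
cz_4 = 2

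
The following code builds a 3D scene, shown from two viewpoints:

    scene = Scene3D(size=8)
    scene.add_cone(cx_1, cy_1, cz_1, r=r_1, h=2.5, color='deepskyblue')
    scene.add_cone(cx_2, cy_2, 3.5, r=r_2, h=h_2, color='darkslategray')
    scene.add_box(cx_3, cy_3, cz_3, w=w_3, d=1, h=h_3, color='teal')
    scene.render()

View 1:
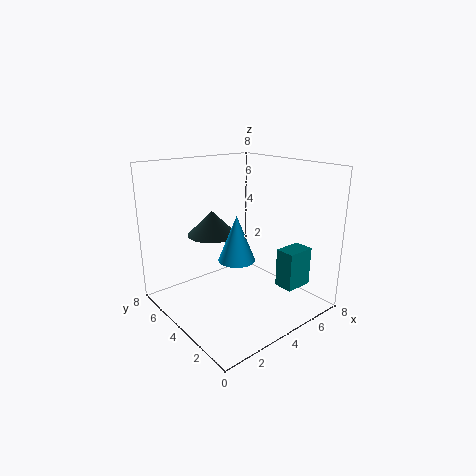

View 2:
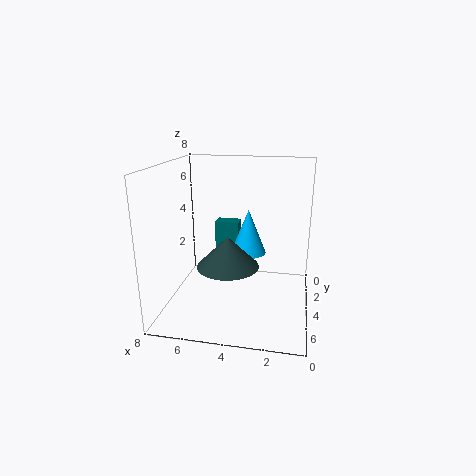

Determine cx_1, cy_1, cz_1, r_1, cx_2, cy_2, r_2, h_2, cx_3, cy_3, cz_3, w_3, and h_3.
cx_1 = 3.5
cy_1 = 3.5
cz_1 = 3
r_1 = 1
cx_2 = 4
cy_2 = 6.5
r_2 = 1.5
h_2 = 1.5
cx_3 = 4.5
cy_3 = 0.5
cz_3 = 2
w_3 = 1.5
h_3 = 2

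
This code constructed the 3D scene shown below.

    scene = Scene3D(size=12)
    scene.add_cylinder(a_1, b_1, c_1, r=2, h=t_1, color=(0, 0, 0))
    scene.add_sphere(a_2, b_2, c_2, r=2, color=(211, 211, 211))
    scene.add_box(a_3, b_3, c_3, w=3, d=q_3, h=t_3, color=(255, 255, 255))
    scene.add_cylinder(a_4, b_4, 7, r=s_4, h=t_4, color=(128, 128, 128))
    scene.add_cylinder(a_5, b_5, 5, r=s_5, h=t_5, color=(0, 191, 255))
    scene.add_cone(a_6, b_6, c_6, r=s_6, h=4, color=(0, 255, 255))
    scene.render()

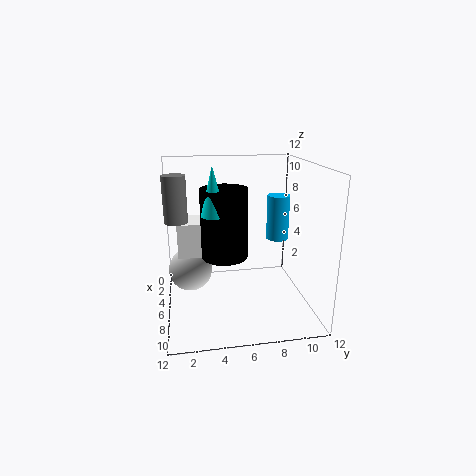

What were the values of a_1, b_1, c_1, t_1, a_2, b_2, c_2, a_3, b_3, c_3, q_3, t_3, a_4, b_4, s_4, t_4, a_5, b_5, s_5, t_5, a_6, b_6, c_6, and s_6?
a_1 = 5
b_1 = 5
c_1 = 4
t_1 = 6
a_2 = 3
b_2 = 2
c_2 = 2
a_3 = 2
b_3 = 1
c_3 = 4
q_3 = 3
t_3 = 3
a_4 = 4
b_4 = 1
s_4 = 1
t_4 = 4
a_5 = 4
b_5 = 10
s_5 = 1
t_5 = 4
a_6 = 6
b_6 = 4
c_6 = 8
s_6 = 1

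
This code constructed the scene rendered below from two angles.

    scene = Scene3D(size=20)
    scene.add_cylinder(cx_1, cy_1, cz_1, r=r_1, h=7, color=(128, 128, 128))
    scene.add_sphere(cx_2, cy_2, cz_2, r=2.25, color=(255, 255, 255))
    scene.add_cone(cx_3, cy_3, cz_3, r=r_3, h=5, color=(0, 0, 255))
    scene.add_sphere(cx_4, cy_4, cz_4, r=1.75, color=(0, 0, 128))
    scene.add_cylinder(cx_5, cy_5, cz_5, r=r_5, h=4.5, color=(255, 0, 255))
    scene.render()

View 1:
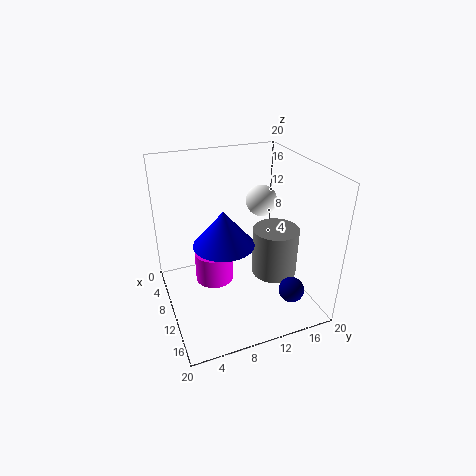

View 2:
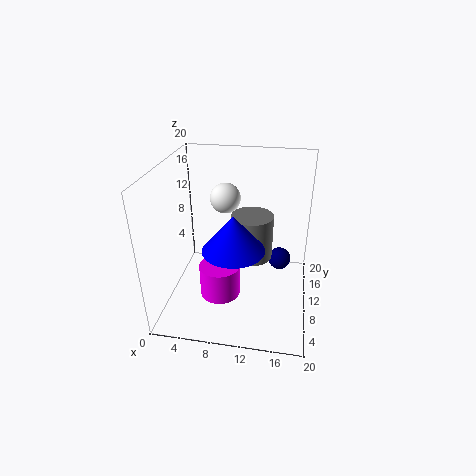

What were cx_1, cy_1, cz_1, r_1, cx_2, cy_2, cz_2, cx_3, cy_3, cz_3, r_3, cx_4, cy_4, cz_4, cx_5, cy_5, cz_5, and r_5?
cx_1 = 11.25, cy_1 = 15.25, cz_1 = 4, r_1 = 3.25, cx_2 = 7.25, cy_2 = 14.75, cz_2 = 13.75, cx_3 = 9.75, cy_3 = 8, cz_3 = 9.25, r_3 = 4.25, cx_4 = 15.75, cy_4 = 15.75, cz_4 = 3.5, cx_5 = 8, cy_5 = 7, cz_5 = 2.75, r_5 = 2.75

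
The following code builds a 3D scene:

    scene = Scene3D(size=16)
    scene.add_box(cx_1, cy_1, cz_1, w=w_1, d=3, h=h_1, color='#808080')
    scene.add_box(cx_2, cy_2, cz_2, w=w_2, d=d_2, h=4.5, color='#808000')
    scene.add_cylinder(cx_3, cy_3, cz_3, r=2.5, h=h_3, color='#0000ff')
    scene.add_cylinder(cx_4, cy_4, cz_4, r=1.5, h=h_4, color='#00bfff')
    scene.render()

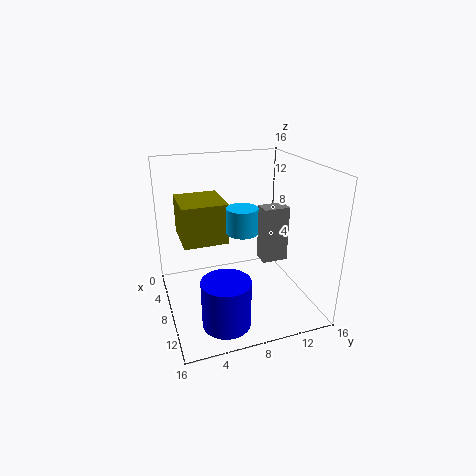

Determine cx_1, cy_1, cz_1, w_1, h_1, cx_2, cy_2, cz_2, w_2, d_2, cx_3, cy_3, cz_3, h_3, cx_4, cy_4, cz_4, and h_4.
cx_1 = 6.5; cy_1 = 11; cz_1 = 4.5; w_1 = 2; h_1 = 6.5; cx_2 = 2.5; cy_2 = 2; cz_2 = 7.5; w_2 = 5.5; d_2 = 5; cx_3 = 13; cy_3 = 5; cz_3 = 1; h_3 = 5; cx_4 = 12; cy_4 = 7; cz_4 = 10.5; h_4 = 2.5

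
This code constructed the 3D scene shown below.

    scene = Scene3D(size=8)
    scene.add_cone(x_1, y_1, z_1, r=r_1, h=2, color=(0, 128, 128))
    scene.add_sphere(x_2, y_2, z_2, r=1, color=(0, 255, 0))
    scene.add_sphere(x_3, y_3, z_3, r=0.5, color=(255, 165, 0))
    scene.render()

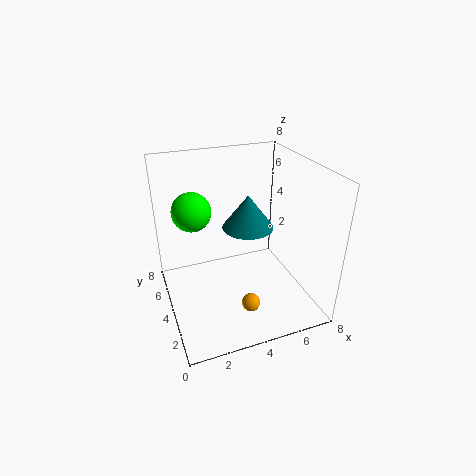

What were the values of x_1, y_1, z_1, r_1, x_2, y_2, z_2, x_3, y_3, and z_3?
x_1 = 5, y_1 = 5, z_1 = 4, r_1 = 1.5, x_2 = 1.5, y_2 = 4, z_2 = 6, x_3 = 4, y_3 = 2, z_3 = 1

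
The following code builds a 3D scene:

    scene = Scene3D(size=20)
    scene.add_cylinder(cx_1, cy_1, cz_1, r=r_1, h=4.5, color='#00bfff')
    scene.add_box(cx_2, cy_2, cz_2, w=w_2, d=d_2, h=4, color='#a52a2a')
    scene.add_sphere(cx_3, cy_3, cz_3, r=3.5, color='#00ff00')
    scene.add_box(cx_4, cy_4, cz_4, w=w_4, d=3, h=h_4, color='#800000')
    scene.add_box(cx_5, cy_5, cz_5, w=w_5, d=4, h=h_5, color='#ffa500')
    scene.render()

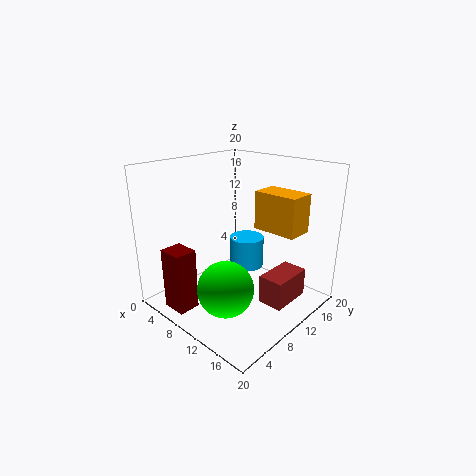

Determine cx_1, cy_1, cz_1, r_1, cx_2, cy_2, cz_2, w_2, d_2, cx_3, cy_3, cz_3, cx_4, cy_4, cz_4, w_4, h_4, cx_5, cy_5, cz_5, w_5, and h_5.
cx_1 = 9, cy_1 = 13, cz_1 = 4.5, r_1 = 2.5, cx_2 = 14, cy_2 = 10, cz_2 = 1.5, w_2 = 3.5, d_2 = 6, cx_3 = 13.5, cy_3 = 4, cz_3 = 6, cx_4 = 4.5, cy_4 = 1, cz_4 = 1, w_4 = 3.5, h_4 = 8.5, cx_5 = 10, cy_5 = 13.5, cz_5 = 10.5, w_5 = 6.5, h_5 = 5.5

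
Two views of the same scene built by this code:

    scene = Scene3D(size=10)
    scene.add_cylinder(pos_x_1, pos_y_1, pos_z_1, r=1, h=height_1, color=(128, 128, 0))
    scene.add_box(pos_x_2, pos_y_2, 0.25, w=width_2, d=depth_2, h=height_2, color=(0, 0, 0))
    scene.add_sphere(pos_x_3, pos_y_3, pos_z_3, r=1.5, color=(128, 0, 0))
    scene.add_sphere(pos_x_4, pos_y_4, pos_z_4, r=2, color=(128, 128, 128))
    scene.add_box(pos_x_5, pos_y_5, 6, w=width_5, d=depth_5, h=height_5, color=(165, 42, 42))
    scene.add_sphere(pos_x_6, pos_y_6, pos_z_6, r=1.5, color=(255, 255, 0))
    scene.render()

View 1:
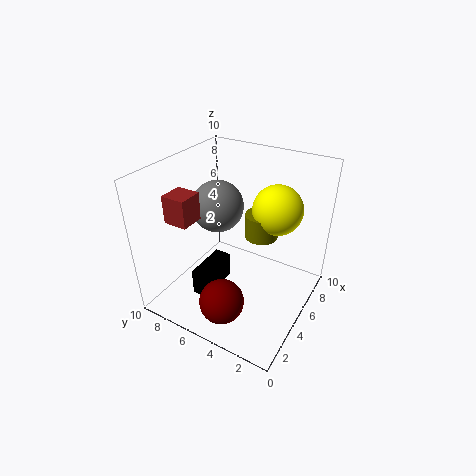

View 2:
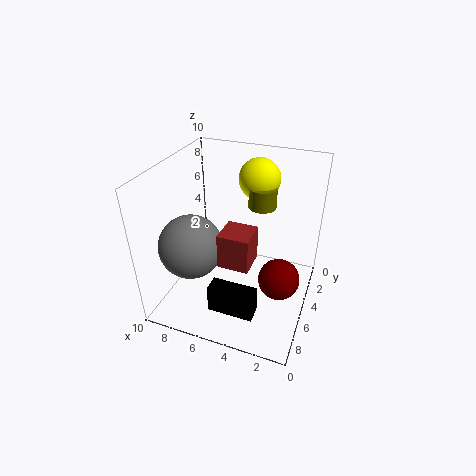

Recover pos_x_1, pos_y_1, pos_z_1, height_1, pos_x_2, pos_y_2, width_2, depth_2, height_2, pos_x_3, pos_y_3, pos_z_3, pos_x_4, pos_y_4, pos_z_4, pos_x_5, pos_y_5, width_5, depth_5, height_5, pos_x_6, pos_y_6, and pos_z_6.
pos_x_1 = 4
pos_y_1 = 2.75
pos_z_1 = 6.5
height_1 = 1.5
pos_x_2 = 3
pos_y_2 = 6.5
width_2 = 3.25
depth_2 = 1.25
height_2 = 2
pos_x_3 = 2
pos_y_3 = 4.5
pos_z_3 = 1.75
pos_x_4 = 7
pos_y_4 = 8
pos_z_4 = 5.75
pos_x_5 = 2.75
pos_y_5 = 7.75
width_5 = 1.75
depth_5 = 1.75
height_5 = 2
pos_x_6 = 4.5
pos_y_6 = 2
pos_z_6 = 8.25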